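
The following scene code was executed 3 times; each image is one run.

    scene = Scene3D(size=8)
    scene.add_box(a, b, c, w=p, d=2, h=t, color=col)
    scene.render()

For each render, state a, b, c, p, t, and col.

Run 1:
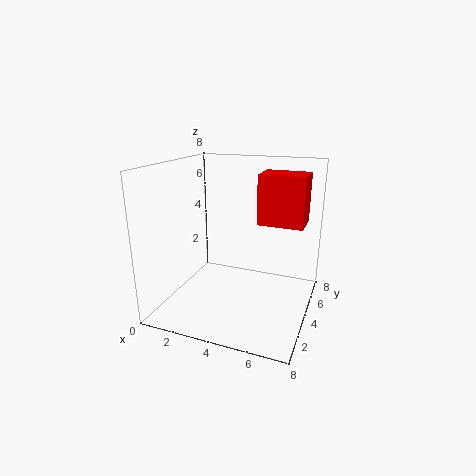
a = 4.5; b = 5.75; c = 4.25; p = 2.75; t = 3; col = 'red'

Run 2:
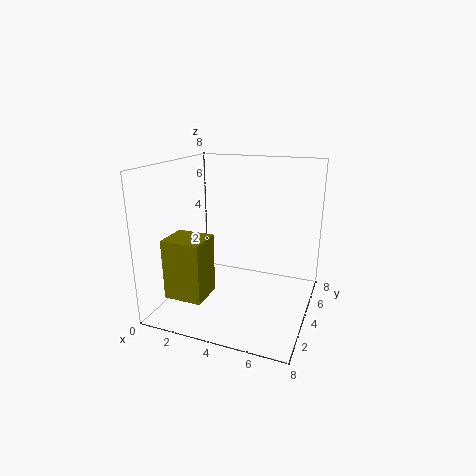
a = 0.25; b = 2; c = 0.5; p = 2.25; t = 3.5; col = 'olive'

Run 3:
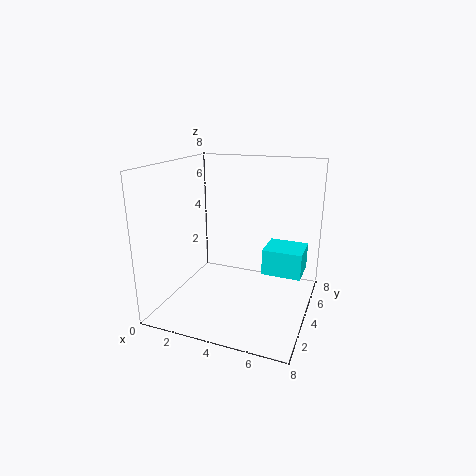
a = 5.25; b = 4.5; c = 1.75; p = 2.25; t = 1.5; col = 'cyan'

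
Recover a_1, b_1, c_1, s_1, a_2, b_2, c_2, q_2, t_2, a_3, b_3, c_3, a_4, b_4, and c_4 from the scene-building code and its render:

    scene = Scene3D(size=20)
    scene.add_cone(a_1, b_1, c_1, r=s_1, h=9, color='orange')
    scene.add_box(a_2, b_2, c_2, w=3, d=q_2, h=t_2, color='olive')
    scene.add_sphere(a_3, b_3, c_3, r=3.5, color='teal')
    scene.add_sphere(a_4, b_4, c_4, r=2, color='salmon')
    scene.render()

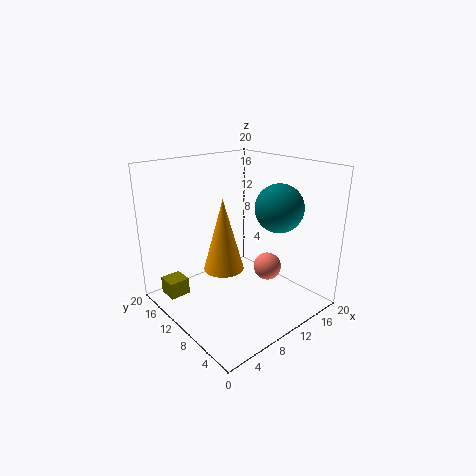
a_1 = 5.5, b_1 = 7.5, c_1 = 8, s_1 = 2.5, a_2 = 2, b_2 = 15.5, c_2 = 0.5, q_2 = 3, t_2 = 2.5, a_3 = 16, b_3 = 8, c_3 = 13.5, a_4 = 14, b_4 = 8, c_4 = 5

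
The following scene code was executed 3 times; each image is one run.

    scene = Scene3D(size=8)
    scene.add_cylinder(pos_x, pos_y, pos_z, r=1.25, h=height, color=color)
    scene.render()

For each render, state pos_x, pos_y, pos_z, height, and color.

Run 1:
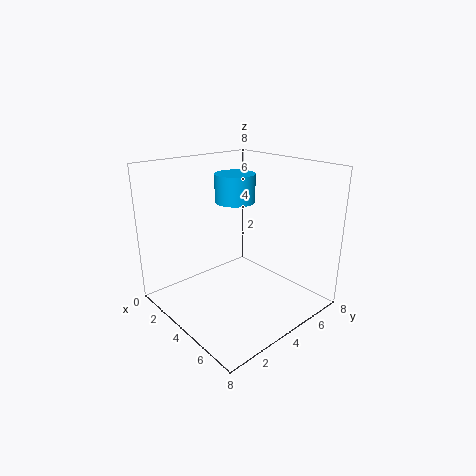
pos_x = 1.75, pos_y = 5.75, pos_z = 5.25, height = 1.75, color = 'deepskyblue'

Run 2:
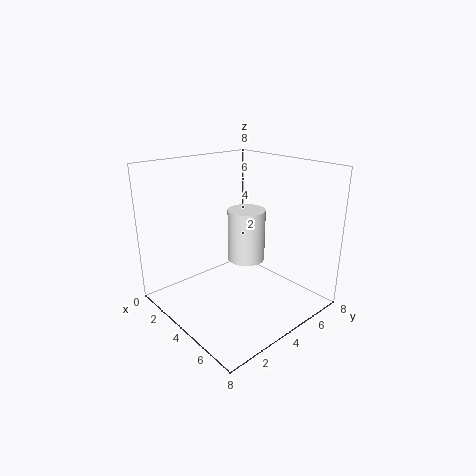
pos_x = 1.75, pos_y = 6.75, pos_z = 1, height = 3.5, color = 'white'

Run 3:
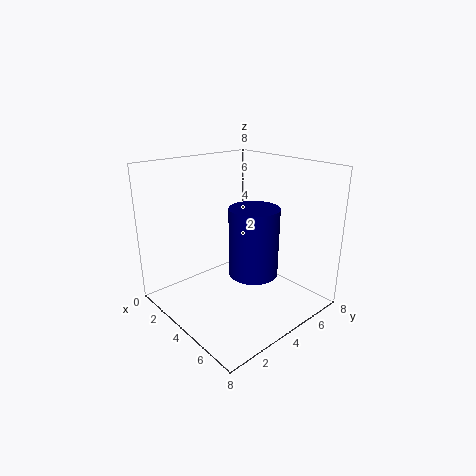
pos_x = 5.75, pos_y = 3.5, pos_z = 2.75, height = 3.5, color = 'navy'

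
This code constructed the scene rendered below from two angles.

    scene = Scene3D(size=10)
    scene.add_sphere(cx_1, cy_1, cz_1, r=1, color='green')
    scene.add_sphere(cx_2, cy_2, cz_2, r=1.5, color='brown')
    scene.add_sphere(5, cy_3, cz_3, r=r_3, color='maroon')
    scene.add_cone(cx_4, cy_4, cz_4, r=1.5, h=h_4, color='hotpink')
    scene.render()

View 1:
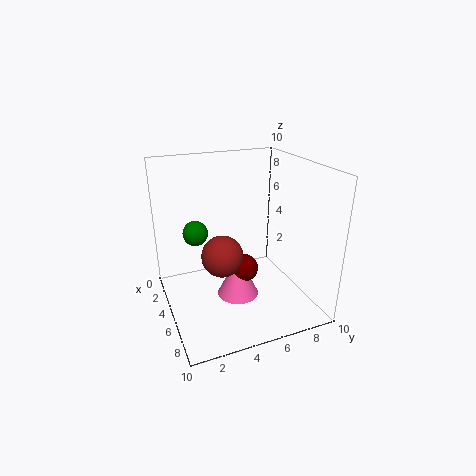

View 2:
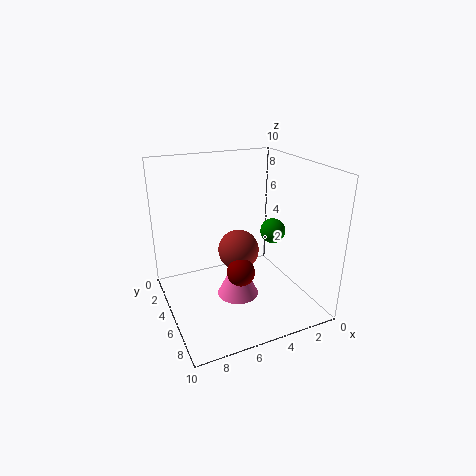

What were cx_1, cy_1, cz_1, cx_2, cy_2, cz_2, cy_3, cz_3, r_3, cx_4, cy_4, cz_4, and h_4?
cx_1 = 1, cy_1 = 3, cz_1 = 4, cx_2 = 4.5, cy_2 = 4, cz_2 = 3.5, cy_3 = 5.5, cz_3 = 2.5, r_3 = 1, cx_4 = 5, cy_4 = 5, cz_4 = 0.5, h_4 = 3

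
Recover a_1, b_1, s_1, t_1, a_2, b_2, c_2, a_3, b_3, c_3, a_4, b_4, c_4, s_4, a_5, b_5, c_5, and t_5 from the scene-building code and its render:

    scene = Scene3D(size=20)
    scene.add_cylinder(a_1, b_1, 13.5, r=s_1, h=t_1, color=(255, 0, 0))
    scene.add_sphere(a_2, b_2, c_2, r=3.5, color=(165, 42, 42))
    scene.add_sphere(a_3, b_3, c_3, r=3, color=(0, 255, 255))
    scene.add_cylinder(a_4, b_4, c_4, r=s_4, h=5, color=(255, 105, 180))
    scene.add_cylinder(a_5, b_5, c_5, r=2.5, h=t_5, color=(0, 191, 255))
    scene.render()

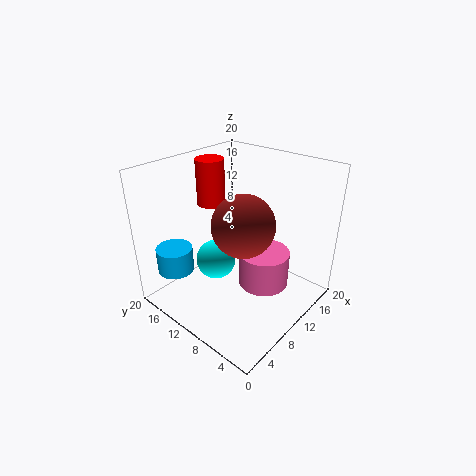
a_1 = 10.5, b_1 = 15.5, s_1 = 2, t_1 = 6.5, a_2 = 4.5, b_2 = 4.5, c_2 = 16, a_3 = 10, b_3 = 14.5, c_3 = 4.5, a_4 = 11.5, b_4 = 6.5, c_4 = 3.5, s_4 = 3.5, a_5 = 3.5, b_5 = 16, c_5 = 5.5, t_5 = 3.5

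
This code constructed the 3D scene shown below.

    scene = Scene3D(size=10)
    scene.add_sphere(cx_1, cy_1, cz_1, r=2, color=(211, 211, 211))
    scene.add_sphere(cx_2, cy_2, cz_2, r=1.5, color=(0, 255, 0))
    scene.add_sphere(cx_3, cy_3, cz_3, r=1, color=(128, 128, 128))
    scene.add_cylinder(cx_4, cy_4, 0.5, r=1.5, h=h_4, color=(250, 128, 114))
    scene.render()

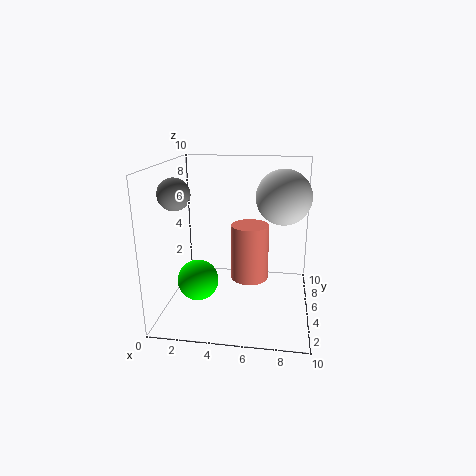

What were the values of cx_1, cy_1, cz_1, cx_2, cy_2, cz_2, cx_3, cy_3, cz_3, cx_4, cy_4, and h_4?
cx_1 = 8; cy_1 = 7; cz_1 = 7.5; cx_2 = 2; cy_2 = 5; cz_2 = 1.5; cx_3 = 1.5; cy_3 = 2.5; cz_3 = 8.5; cx_4 = 5.5; cy_4 = 8; h_4 = 4.5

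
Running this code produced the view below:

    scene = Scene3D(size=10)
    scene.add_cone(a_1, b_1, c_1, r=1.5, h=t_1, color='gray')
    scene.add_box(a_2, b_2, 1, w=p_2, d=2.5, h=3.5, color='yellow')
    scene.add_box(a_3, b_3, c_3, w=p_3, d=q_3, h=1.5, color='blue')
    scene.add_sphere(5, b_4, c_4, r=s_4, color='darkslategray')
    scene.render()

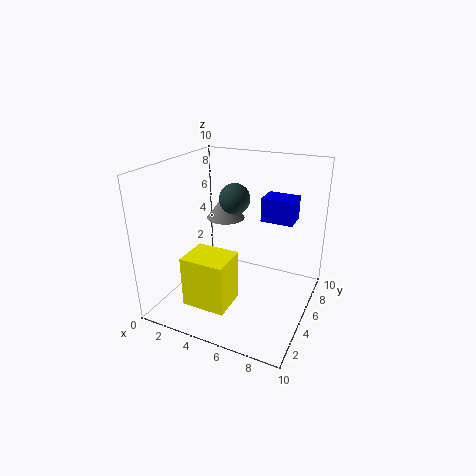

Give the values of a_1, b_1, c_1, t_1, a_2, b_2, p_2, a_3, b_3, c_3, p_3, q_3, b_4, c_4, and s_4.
a_1 = 2.5
b_1 = 8
c_1 = 5
t_1 = 2
a_2 = 2.5
b_2 = 1.5
p_2 = 3
a_3 = 7
b_3 = 4
c_3 = 7
p_3 = 2
q_3 = 1.5
b_4 = 4.5
c_4 = 8
s_4 = 1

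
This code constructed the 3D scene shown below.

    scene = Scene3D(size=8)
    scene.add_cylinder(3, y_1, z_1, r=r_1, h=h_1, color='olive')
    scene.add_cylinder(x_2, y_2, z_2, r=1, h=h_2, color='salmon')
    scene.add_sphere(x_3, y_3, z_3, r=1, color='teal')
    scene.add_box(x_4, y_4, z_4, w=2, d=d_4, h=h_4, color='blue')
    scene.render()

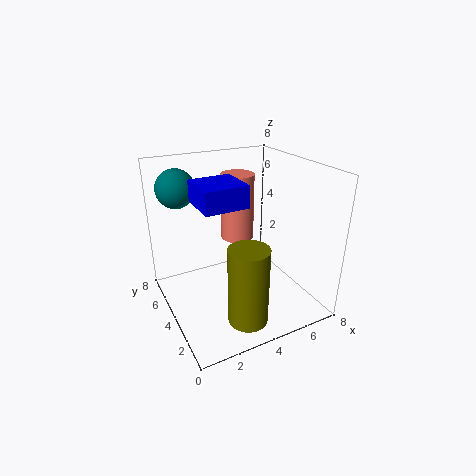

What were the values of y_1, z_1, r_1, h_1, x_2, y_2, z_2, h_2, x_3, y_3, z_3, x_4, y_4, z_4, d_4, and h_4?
y_1 = 1; z_1 = 1; r_1 = 1; h_1 = 4; x_2 = 5; y_2 = 6; z_2 = 3; h_2 = 4; x_3 = 1; y_3 = 5; z_3 = 7; x_4 = 1; y_4 = 1; z_4 = 7; d_4 = 2; h_4 = 1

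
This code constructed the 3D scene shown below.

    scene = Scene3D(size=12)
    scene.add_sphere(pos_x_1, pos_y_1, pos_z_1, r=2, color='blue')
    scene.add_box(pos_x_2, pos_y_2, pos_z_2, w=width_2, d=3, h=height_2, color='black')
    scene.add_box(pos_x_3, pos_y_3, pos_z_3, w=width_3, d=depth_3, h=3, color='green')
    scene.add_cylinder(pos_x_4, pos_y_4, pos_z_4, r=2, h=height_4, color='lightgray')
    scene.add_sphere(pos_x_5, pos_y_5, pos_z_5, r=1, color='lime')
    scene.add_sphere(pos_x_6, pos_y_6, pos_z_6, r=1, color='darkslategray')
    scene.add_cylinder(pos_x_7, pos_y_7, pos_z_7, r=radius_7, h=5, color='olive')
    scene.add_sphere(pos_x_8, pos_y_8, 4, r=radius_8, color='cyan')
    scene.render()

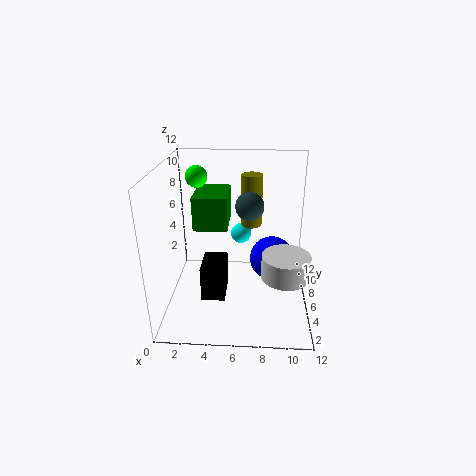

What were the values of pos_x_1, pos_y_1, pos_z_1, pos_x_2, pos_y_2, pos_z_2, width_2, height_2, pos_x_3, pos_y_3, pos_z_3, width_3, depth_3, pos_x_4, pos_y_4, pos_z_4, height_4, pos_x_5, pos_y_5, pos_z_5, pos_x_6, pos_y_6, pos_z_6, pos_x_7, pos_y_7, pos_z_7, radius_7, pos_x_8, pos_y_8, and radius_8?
pos_x_1 = 9; pos_y_1 = 8; pos_z_1 = 3; pos_x_2 = 3; pos_y_2 = 4; pos_z_2 = 1; width_2 = 2; height_2 = 3; pos_x_3 = 2; pos_y_3 = 7; pos_z_3 = 6; width_3 = 3; depth_3 = 4; pos_x_4 = 10; pos_y_4 = 5; pos_z_4 = 3; height_4 = 2; pos_x_5 = 2; pos_y_5 = 10; pos_z_5 = 10; pos_x_6 = 7; pos_y_6 = 3; pos_z_6 = 10; pos_x_7 = 7; pos_y_7 = 11; pos_z_7 = 5; radius_7 = 1; pos_x_8 = 6; pos_y_8 = 11; radius_8 = 1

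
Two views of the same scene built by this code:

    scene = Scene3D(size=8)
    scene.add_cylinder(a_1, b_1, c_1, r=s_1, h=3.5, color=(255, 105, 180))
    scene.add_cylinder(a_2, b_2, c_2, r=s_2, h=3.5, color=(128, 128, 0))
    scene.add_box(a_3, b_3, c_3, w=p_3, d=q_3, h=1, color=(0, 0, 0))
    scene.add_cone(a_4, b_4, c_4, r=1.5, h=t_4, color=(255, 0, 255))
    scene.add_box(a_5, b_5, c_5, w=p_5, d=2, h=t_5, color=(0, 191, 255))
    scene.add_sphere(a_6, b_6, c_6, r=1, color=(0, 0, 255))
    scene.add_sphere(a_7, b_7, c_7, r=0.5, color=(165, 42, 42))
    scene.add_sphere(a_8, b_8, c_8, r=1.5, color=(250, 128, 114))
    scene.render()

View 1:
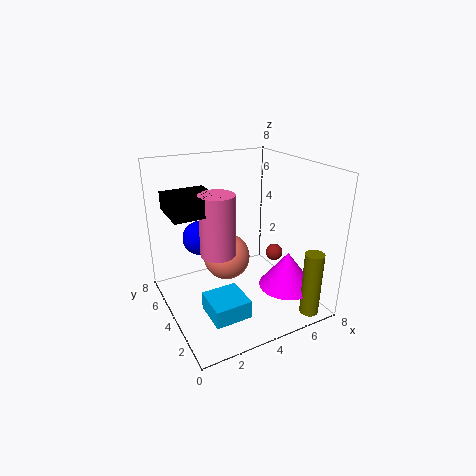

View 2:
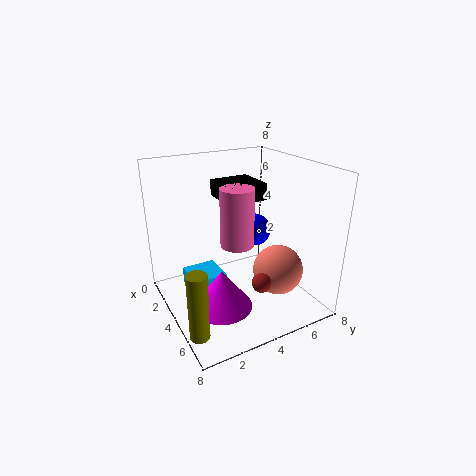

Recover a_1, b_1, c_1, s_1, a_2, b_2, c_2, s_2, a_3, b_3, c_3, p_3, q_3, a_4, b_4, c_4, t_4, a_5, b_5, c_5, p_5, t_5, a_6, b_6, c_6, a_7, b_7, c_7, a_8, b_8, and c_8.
a_1 = 3
b_1 = 4.5
c_1 = 3
s_1 = 1
a_2 = 6.5
b_2 = 0.5
c_2 = 0.5
s_2 = 0.5
a_3 = 0.5
b_3 = 4
c_3 = 5.5
p_3 = 2.5
q_3 = 2.5
a_4 = 6
b_4 = 2
c_4 = 1.5
t_4 = 2
a_5 = 1.5
b_5 = 1.5
c_5 = 0.5
p_5 = 2
t_5 = 1
a_6 = 2.5
b_6 = 6
c_6 = 3.5
a_7 = 6.5
b_7 = 4
c_7 = 2.5
a_8 = 4.5
b_8 = 6.5
c_8 = 1.5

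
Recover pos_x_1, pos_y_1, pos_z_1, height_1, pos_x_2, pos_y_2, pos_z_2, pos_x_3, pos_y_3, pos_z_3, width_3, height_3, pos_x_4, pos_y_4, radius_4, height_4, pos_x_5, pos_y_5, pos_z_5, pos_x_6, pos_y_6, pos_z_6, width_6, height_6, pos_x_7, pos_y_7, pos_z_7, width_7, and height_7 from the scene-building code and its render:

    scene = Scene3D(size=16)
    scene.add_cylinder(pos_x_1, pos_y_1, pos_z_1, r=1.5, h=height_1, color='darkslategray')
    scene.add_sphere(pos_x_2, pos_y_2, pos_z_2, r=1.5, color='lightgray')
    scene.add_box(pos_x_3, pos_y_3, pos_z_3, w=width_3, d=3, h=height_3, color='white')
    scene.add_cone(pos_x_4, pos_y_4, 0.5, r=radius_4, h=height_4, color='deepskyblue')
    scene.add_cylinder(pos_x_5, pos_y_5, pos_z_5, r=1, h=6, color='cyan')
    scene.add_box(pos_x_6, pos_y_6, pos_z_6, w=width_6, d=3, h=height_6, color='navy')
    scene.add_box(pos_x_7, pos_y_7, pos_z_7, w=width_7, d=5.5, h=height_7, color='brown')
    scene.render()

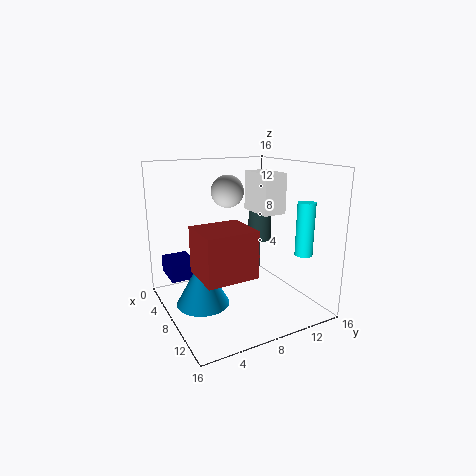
pos_x_1 = 3; pos_y_1 = 14; pos_z_1 = 5.5; height_1 = 6.5; pos_x_2 = 11.5; pos_y_2 = 5; pos_z_2 = 14; pos_x_3 = 1.5; pos_y_3 = 12.5; pos_z_3 = 9.5; width_3 = 5; height_3 = 5; pos_x_4 = 7; pos_y_4 = 4; radius_4 = 3; height_4 = 5.5; pos_x_5 = 11.5; pos_y_5 = 14.5; pos_z_5 = 6; pos_x_6 = 1.5; pos_y_6 = 1; pos_z_6 = 3; width_6 = 4; height_6 = 2; pos_x_7 = 7.5; pos_y_7 = 2.5; pos_z_7 = 5; width_7 = 5; height_7 = 5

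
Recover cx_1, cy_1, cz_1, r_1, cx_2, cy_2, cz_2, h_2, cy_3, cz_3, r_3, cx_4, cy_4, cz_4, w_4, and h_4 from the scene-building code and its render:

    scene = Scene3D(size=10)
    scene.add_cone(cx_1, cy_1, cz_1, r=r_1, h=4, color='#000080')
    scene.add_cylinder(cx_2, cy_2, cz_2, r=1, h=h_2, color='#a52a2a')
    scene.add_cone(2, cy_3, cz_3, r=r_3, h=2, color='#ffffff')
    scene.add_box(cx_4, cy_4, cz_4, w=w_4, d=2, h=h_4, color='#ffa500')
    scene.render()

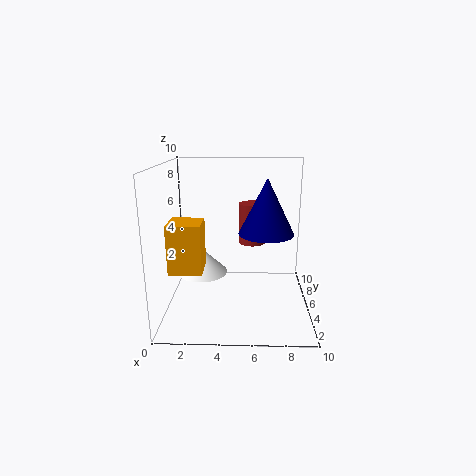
cx_1 = 7; cy_1 = 6; cz_1 = 5; r_1 = 2; cx_2 = 6; cy_2 = 7; cz_2 = 4; h_2 = 3; cy_3 = 8; cz_3 = 1; r_3 = 2; cx_4 = 1; cy_4 = 1; cz_4 = 4; w_4 = 2; h_4 = 3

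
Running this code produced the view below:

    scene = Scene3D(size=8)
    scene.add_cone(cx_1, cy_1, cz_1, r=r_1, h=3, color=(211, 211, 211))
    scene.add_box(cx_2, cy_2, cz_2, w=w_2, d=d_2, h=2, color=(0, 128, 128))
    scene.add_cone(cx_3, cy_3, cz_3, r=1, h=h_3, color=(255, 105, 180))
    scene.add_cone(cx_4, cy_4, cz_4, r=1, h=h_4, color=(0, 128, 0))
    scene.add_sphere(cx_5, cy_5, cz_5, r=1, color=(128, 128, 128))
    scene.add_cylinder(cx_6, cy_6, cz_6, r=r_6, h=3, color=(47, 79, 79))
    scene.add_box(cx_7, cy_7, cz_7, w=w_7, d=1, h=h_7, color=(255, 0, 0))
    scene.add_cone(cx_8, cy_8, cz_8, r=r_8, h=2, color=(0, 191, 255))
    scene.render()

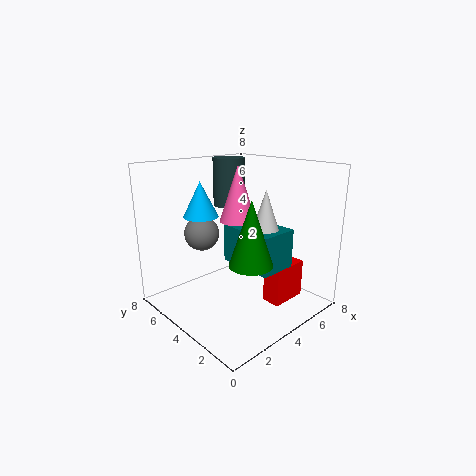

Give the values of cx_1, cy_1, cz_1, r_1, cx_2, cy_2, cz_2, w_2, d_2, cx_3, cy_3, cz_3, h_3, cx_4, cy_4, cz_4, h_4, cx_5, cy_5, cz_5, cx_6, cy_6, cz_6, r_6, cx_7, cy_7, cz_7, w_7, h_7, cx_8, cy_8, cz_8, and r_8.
cx_1 = 4, cy_1 = 2, cz_1 = 4, r_1 = 1, cx_2 = 3, cy_2 = 1, cz_2 = 3, w_2 = 2, d_2 = 3, cx_3 = 4, cy_3 = 4, cz_3 = 5, h_3 = 3, cx_4 = 2, cy_4 = 1, cz_4 = 4, h_4 = 3, cx_5 = 3, cy_5 = 6, cz_5 = 4, cx_6 = 6, cy_6 = 7, cz_6 = 5, r_6 = 1, cx_7 = 4, cy_7 = 1, cz_7 = 1, w_7 = 2, h_7 = 2, cx_8 = 3, cy_8 = 6, cz_8 = 5, r_8 = 1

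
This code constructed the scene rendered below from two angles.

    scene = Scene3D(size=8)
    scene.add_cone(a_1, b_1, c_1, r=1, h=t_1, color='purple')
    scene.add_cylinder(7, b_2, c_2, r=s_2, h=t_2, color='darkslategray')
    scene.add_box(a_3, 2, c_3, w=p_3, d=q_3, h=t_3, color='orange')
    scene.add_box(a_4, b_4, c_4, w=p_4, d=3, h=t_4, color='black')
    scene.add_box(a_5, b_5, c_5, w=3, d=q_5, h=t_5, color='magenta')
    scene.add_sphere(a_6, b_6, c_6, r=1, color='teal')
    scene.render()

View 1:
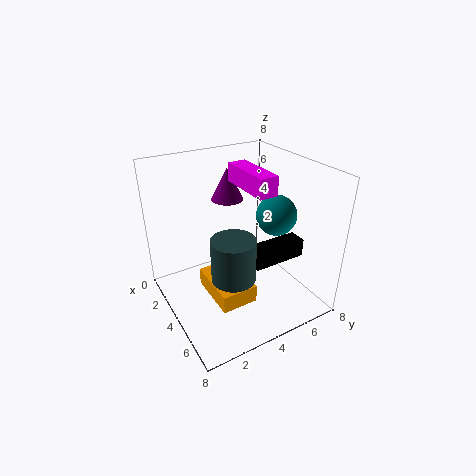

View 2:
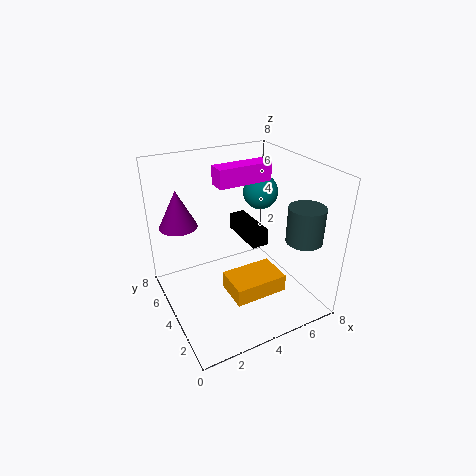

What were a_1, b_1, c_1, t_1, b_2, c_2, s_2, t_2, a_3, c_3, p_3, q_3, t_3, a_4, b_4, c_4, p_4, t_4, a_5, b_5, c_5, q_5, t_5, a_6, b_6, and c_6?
a_1 = 1
b_1 = 5
c_1 = 5
t_1 = 2
b_2 = 2
c_2 = 4
s_2 = 1
t_2 = 2
a_3 = 3
c_3 = 1
p_3 = 3
q_3 = 2
t_3 = 1
a_4 = 5
b_4 = 4
c_4 = 3
p_4 = 1
t_4 = 1
a_5 = 3
b_5 = 4
c_5 = 7
q_5 = 1
t_5 = 1
a_6 = 6
b_6 = 5
c_6 = 6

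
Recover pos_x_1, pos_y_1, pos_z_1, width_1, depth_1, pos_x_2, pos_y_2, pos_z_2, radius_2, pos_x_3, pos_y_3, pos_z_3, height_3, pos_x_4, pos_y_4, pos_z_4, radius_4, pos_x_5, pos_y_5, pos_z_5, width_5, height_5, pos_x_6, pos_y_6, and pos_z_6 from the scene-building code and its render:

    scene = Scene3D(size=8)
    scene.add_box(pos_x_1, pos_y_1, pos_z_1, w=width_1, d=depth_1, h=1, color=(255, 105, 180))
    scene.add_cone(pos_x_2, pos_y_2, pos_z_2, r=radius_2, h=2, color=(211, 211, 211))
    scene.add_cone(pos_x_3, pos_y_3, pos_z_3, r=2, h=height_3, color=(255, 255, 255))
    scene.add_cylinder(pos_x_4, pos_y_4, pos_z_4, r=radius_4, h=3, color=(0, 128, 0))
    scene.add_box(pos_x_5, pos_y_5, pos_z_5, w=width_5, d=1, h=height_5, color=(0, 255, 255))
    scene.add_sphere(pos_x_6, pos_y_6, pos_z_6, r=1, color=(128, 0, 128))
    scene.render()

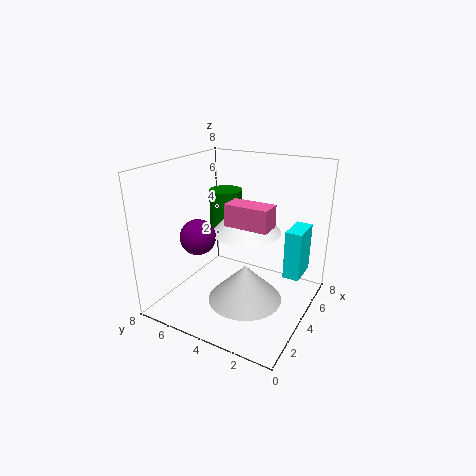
pos_x_1 = 1; pos_y_1 = 1; pos_z_1 = 6; width_1 = 1; depth_1 = 2; pos_x_2 = 3; pos_y_2 = 3; pos_z_2 = 1; radius_2 = 2; pos_x_3 = 5; pos_y_3 = 4; pos_z_3 = 4; height_3 = 2; pos_x_4 = 6; pos_y_4 = 6; pos_z_4 = 3; radius_4 = 1; pos_x_5 = 6; pos_y_5 = 1; pos_z_5 = 1; width_5 = 2; height_5 = 3; pos_x_6 = 3; pos_y_6 = 6; pos_z_6 = 4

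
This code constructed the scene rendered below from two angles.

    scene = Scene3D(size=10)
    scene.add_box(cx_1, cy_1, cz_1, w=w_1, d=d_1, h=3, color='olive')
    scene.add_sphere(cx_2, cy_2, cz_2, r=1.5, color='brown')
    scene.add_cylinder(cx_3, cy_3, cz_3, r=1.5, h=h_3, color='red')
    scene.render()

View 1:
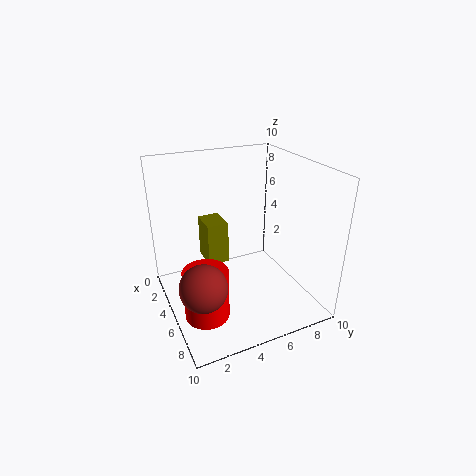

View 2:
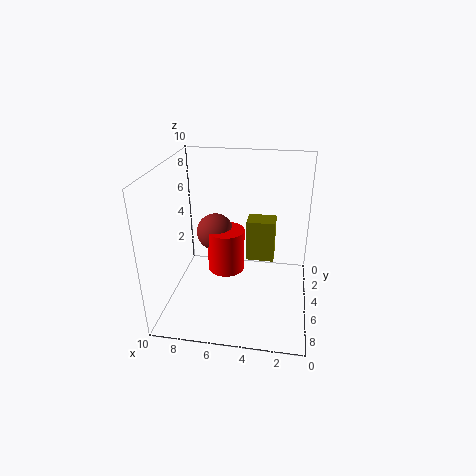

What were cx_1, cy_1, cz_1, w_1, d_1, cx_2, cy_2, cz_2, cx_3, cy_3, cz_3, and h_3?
cx_1 = 2.5; cy_1 = 3; cz_1 = 3; w_1 = 2; d_1 = 1.5; cx_2 = 7.5; cy_2 = 1.5; cz_2 = 3.5; cx_3 = 6.5; cy_3 = 2; cz_3 = 0.5; h_3 = 3.5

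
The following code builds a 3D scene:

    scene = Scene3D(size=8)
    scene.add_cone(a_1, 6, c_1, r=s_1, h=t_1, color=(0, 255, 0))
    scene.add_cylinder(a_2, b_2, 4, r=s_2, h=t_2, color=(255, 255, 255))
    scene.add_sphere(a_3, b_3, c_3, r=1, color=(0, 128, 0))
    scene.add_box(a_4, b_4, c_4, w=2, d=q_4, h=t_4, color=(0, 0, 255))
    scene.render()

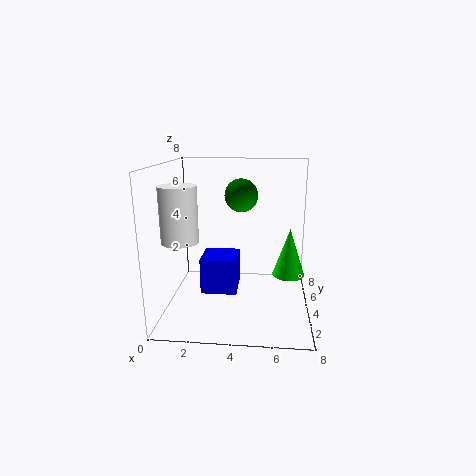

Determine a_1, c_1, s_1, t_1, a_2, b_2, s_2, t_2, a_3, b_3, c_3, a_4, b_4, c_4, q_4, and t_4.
a_1 = 7
c_1 = 1
s_1 = 1
t_1 = 3
a_2 = 1
b_2 = 3
s_2 = 1
t_2 = 3
a_3 = 4
b_3 = 6
c_3 = 6
a_4 = 2
b_4 = 3
c_4 = 1
q_4 = 2
t_4 = 2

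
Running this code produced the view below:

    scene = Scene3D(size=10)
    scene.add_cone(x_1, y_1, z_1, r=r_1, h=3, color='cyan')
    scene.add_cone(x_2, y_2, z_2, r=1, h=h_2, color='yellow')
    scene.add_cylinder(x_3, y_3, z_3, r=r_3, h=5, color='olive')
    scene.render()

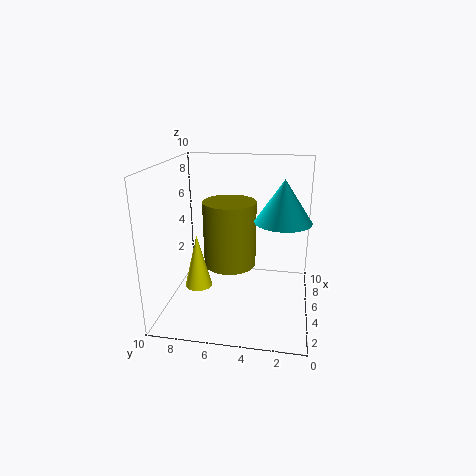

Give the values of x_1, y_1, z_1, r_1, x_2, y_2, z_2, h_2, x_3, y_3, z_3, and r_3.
x_1 = 6, y_1 = 2, z_1 = 6, r_1 = 2, x_2 = 5, y_2 = 8, z_2 = 1, h_2 = 4, x_3 = 7, y_3 = 6, z_3 = 2, r_3 = 2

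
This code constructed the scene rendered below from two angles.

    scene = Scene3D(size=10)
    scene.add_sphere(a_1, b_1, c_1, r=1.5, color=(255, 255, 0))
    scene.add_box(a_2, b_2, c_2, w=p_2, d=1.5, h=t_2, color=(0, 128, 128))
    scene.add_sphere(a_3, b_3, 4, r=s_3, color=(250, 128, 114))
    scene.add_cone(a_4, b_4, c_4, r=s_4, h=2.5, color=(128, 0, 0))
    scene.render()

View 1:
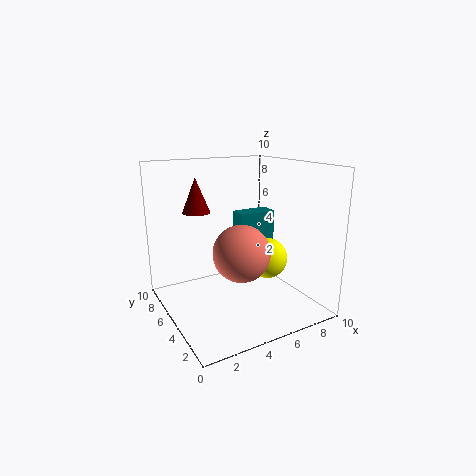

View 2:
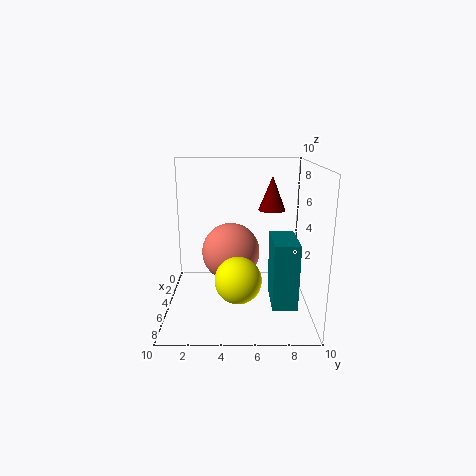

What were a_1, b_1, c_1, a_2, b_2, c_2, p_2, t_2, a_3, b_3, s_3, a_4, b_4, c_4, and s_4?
a_1 = 7.5
b_1 = 5
c_1 = 3
a_2 = 6.5
b_2 = 7
c_2 = 2
p_2 = 3
t_2 = 4
a_3 = 5
b_3 = 4.5
s_3 = 2
a_4 = 3
b_4 = 7.5
c_4 = 6.5
s_4 = 1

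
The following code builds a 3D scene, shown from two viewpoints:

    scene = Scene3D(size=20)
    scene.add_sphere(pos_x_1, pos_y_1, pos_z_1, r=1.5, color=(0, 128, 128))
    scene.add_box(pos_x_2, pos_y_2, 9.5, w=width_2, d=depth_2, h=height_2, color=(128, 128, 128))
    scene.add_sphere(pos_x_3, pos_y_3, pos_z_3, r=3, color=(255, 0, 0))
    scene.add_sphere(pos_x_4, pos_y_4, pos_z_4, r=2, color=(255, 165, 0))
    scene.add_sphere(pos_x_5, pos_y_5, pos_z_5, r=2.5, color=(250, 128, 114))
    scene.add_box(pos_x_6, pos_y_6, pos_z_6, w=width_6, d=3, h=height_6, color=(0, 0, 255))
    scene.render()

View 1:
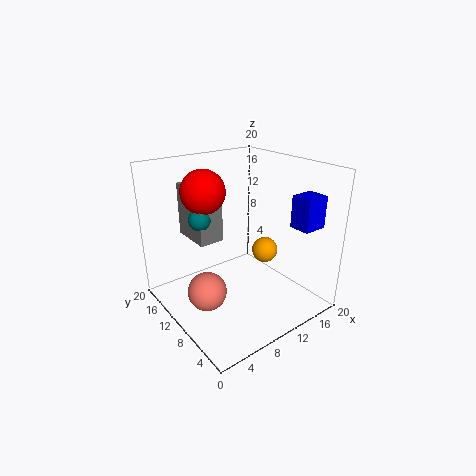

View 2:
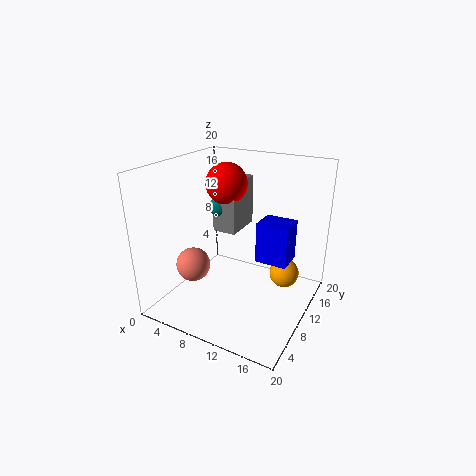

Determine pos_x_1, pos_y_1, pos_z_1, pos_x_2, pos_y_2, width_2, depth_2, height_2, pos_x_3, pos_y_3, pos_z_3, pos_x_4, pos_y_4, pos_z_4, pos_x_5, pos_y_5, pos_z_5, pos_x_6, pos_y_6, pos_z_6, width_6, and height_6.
pos_x_1 = 5.5; pos_y_1 = 12.5; pos_z_1 = 13; pos_x_2 = 5; pos_y_2 = 11.5; width_2 = 3.5; depth_2 = 6; height_2 = 7.5; pos_x_3 = 6.5; pos_y_3 = 13; pos_z_3 = 16.5; pos_x_4 = 16.5; pos_y_4 = 11.5; pos_z_4 = 5.5; pos_x_5 = 3.5; pos_y_5 = 8; pos_z_5 = 5; pos_x_6 = 16; pos_y_6 = 3; pos_z_6 = 11.5; width_6 = 3.5; height_6 = 4.5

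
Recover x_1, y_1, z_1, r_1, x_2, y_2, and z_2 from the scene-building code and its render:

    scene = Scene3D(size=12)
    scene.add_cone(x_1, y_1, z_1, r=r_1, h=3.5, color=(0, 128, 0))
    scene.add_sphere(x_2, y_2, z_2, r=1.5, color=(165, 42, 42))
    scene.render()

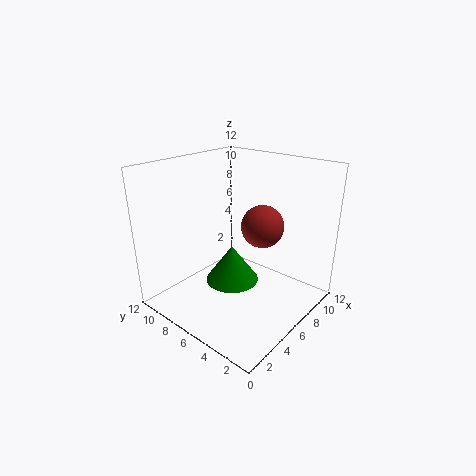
x_1 = 7.5; y_1 = 8; z_1 = 0.5; r_1 = 2.5; x_2 = 4.5; y_2 = 2.5; z_2 = 8.5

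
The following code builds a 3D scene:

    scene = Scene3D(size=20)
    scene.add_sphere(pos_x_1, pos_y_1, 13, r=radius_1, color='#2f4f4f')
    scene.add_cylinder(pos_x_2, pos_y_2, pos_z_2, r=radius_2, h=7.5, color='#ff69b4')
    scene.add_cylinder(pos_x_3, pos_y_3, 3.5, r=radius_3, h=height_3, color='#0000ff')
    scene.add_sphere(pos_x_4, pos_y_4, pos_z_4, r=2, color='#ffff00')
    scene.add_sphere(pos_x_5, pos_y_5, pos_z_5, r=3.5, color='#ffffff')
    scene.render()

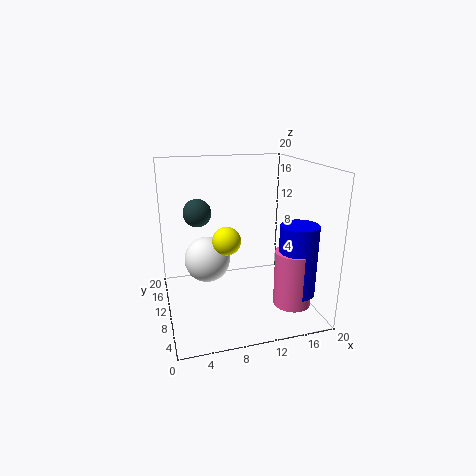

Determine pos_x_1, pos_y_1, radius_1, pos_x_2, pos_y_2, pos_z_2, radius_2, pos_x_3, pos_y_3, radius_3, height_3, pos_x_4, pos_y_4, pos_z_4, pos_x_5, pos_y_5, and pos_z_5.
pos_x_1 = 5
pos_y_1 = 13.5
radius_1 = 2
pos_x_2 = 16
pos_y_2 = 4.5
pos_z_2 = 2
radius_2 = 2.5
pos_x_3 = 16.5
pos_y_3 = 4.5
radius_3 = 2.5
height_3 = 9.5
pos_x_4 = 8.5
pos_y_4 = 10.5
pos_z_4 = 9.5
pos_x_5 = 6.5
pos_y_5 = 15
pos_z_5 = 5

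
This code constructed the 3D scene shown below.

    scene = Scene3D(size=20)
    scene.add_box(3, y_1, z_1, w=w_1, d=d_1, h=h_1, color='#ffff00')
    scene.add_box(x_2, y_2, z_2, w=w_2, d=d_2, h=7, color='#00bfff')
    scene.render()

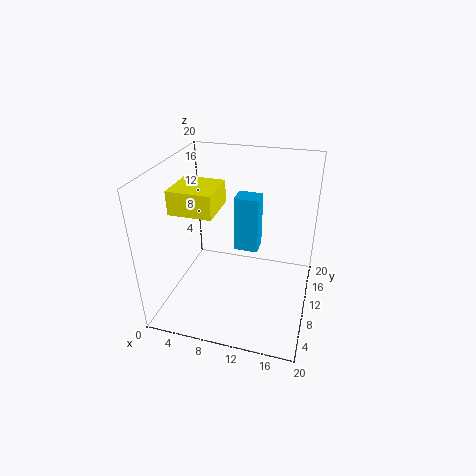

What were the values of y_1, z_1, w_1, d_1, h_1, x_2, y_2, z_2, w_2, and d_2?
y_1 = 4
z_1 = 15.5
w_1 = 5.5
d_1 = 5.5
h_1 = 3
x_2 = 10.5
y_2 = 6.5
z_2 = 10.5
w_2 = 3
d_2 = 2.5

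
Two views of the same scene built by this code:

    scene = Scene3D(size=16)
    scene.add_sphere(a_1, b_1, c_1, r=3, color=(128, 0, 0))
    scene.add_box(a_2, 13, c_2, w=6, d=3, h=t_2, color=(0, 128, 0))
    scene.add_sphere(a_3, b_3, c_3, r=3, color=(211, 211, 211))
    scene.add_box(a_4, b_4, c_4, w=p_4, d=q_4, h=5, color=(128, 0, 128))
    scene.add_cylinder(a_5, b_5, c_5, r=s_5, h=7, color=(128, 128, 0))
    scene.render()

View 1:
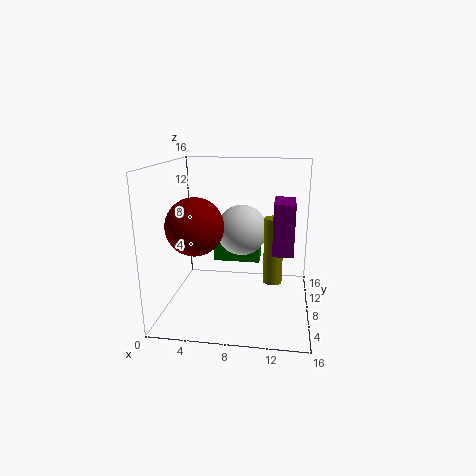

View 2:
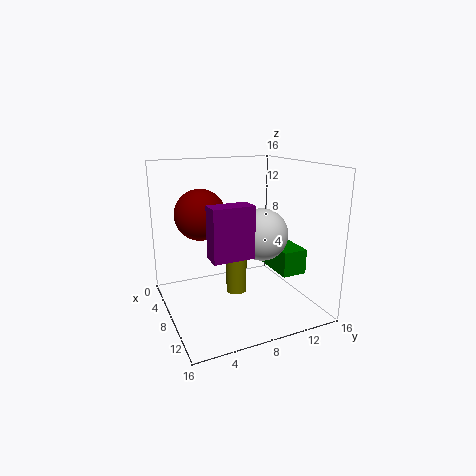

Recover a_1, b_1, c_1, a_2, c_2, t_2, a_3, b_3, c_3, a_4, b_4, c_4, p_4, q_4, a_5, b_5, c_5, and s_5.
a_1 = 4; b_1 = 5; c_1 = 10; a_2 = 4; c_2 = 3; t_2 = 3; a_3 = 8; b_3 = 11; c_3 = 8; a_4 = 12; b_4 = 3; c_4 = 8; p_4 = 2; q_4 = 4; a_5 = 12; b_5 = 6; c_5 = 4; s_5 = 1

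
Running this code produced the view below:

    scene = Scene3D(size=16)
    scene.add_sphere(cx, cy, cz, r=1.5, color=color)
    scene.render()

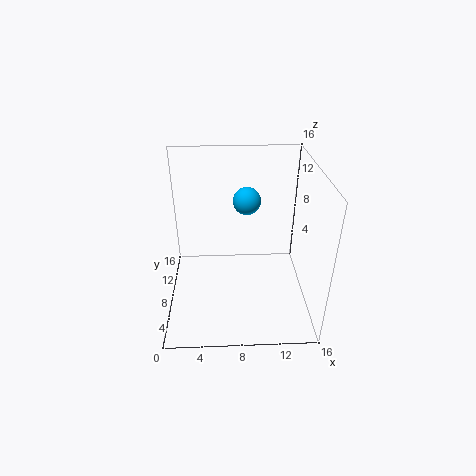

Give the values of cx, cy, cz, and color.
cx = 9, cy = 9, cz = 12, color = 'deepskyblue'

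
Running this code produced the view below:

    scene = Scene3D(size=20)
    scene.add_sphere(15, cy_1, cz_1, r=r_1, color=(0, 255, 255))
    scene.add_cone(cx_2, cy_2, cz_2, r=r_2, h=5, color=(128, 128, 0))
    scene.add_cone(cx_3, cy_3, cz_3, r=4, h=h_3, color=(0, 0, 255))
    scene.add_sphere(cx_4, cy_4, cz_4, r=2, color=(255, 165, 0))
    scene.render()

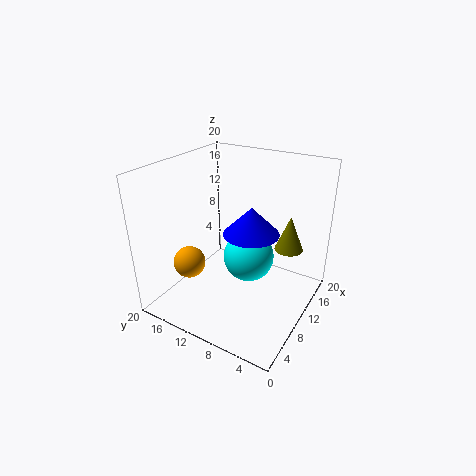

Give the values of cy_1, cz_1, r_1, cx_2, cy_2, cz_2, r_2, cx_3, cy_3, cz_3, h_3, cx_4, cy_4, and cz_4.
cy_1 = 11
cz_1 = 4
r_1 = 4
cx_2 = 14
cy_2 = 4
cz_2 = 8
r_2 = 2
cx_3 = 12
cy_3 = 9
cz_3 = 10
h_3 = 4
cx_4 = 3
cy_4 = 13
cz_4 = 9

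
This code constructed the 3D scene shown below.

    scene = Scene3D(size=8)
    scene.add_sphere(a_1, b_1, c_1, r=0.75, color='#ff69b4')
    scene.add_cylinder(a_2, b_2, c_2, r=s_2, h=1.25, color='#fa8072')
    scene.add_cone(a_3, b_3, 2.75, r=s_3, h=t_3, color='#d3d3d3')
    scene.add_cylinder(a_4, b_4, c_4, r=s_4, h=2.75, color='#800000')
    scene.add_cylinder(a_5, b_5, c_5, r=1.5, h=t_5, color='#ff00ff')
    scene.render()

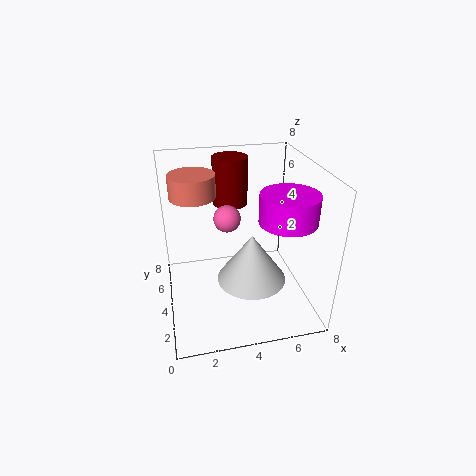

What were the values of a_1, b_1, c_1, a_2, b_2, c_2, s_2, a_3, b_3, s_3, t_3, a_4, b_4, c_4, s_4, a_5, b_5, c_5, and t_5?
a_1 = 3.5; b_1 = 4.5; c_1 = 5; a_2 = 1.75; b_2 = 5; c_2 = 6.25; s_2 = 1.25; a_3 = 4.25; b_3 = 2; s_3 = 1.75; t_3 = 2.5; a_4 = 4; b_4 = 6; c_4 = 5.25; s_4 = 1; a_5 = 6.25; b_5 = 2.5; c_5 = 5.5; t_5 = 1.5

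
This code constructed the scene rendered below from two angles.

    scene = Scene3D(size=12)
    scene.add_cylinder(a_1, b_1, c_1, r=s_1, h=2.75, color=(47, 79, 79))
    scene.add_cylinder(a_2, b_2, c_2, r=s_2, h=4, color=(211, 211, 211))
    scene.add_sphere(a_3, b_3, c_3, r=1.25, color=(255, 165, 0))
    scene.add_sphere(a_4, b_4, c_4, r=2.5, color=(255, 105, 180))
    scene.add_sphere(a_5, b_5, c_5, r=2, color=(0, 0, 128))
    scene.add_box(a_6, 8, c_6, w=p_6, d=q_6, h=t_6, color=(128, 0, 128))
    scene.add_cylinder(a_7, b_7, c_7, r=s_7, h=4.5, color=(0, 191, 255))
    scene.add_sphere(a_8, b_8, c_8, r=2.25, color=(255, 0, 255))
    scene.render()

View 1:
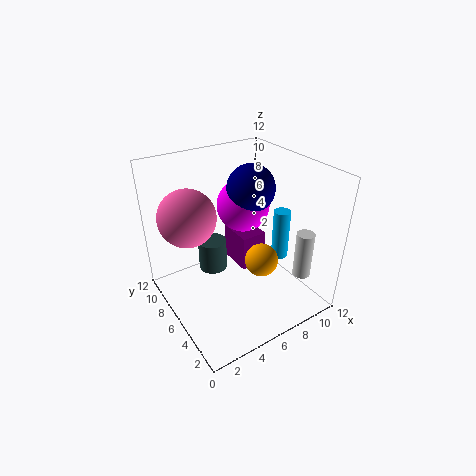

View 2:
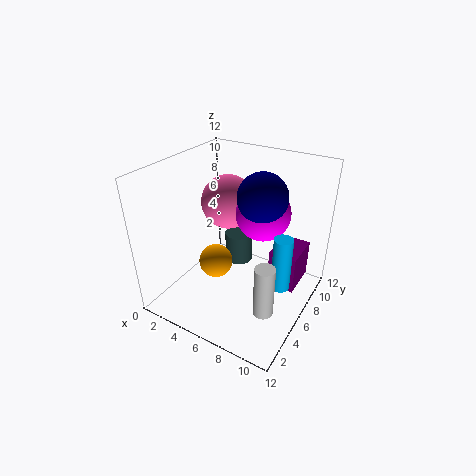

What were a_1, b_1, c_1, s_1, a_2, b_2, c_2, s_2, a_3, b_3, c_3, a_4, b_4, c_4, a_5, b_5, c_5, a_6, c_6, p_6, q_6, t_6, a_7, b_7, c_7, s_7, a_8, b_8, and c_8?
a_1 = 4.75; b_1 = 8.25; c_1 = 2.25; s_1 = 1.25; a_2 = 10.25; b_2 = 2.5; c_2 = 2.75; s_2 = 0.75; a_3 = 6; b_3 = 2.75; c_3 = 5.75; a_4 = 3; b_4 = 9.25; c_4 = 7.25; a_5 = 7.75; b_5 = 6.75; c_5 = 9.75; a_6 = 8; c_6 = 0.5; p_6 = 2.5; q_6 = 3.5; t_6 = 3.5; a_7 = 10.25; b_7 = 5.5; c_7 = 3; s_7 = 0.75; a_8 = 7.5; b_8 = 7.5; c_8 = 8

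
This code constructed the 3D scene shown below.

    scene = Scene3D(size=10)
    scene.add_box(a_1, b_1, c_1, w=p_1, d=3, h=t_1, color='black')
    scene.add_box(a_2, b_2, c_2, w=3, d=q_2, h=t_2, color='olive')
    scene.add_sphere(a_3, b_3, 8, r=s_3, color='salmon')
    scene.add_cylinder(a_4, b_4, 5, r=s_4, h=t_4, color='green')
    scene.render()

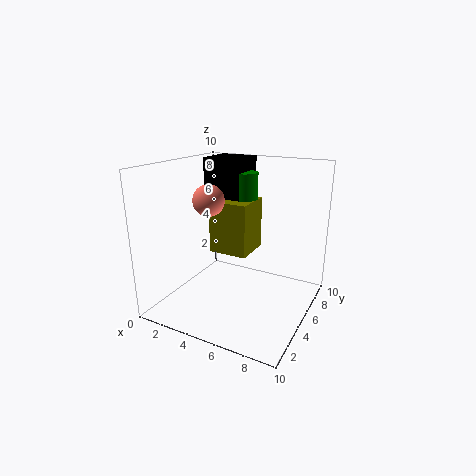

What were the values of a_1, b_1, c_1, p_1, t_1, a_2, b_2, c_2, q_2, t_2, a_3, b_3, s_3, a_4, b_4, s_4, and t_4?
a_1 = 1
b_1 = 7
c_1 = 6
p_1 = 3
t_1 = 4
a_2 = 2
b_2 = 6
c_2 = 3
q_2 = 3
t_2 = 4
a_3 = 4
b_3 = 3
s_3 = 1
a_4 = 4
b_4 = 8
s_4 = 1
t_4 = 4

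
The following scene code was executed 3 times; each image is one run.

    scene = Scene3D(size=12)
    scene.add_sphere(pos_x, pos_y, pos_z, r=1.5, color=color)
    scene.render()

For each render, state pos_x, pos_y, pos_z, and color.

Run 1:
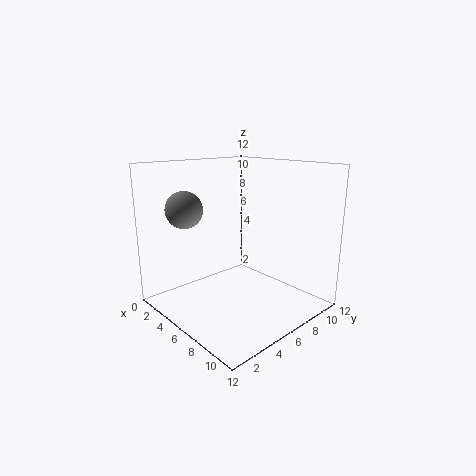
pos_x = 3.5; pos_y = 2.5; pos_z = 8.5; color = 'gray'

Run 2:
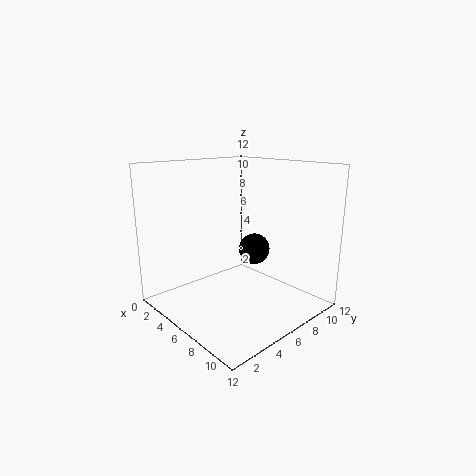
pos_x = 4; pos_y = 10; pos_z = 3.5; color = 'black'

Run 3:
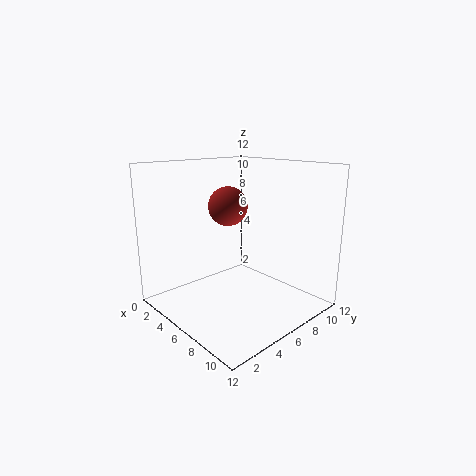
pos_x = 6.5; pos_y = 4.5; pos_z = 9; color = 'brown'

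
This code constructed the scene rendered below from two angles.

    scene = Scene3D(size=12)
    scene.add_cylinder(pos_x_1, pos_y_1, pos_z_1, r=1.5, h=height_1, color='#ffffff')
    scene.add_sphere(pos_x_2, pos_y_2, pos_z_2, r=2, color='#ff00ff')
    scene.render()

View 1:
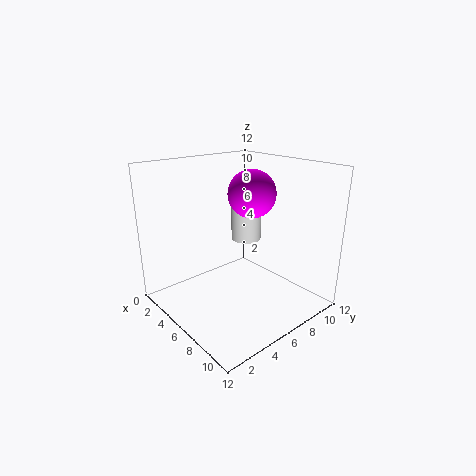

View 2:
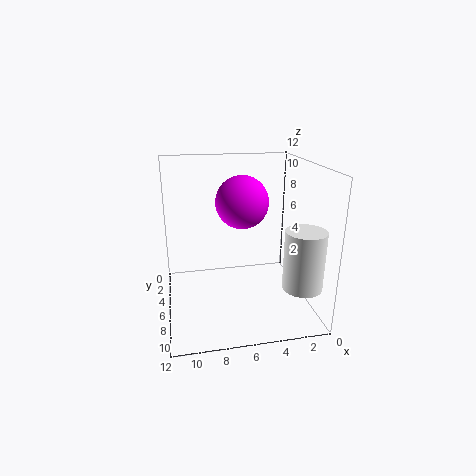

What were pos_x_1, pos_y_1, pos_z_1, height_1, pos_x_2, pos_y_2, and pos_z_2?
pos_x_1 = 2; pos_y_1 = 10.5; pos_z_1 = 3.5; height_1 = 4.5; pos_x_2 = 6; pos_y_2 = 7.5; pos_z_2 = 9.5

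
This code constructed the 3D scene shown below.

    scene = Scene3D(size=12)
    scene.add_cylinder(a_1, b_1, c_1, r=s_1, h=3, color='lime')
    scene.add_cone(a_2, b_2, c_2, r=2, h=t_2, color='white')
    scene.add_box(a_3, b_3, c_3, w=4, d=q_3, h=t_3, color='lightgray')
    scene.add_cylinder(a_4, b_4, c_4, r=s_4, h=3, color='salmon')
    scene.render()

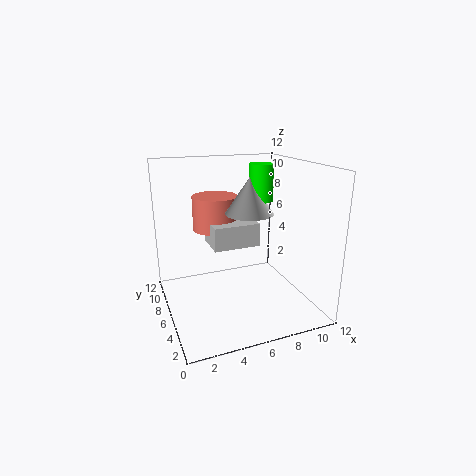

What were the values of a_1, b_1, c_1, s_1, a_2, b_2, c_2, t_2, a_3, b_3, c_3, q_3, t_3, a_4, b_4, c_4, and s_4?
a_1 = 8, b_1 = 6, c_1 = 9, s_1 = 1, a_2 = 7, b_2 = 6, c_2 = 8, t_2 = 3, a_3 = 4, b_3 = 6, c_3 = 5, q_3 = 3, t_3 = 2, a_4 = 5, b_4 = 9, c_4 = 6, s_4 = 2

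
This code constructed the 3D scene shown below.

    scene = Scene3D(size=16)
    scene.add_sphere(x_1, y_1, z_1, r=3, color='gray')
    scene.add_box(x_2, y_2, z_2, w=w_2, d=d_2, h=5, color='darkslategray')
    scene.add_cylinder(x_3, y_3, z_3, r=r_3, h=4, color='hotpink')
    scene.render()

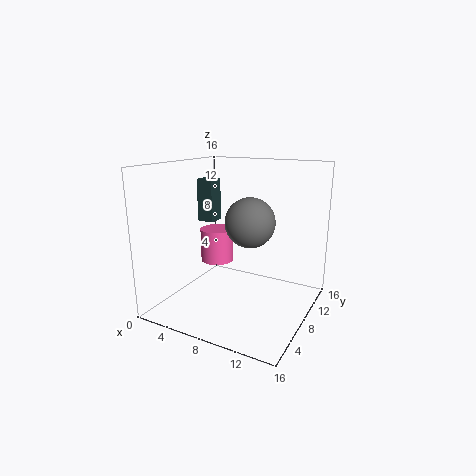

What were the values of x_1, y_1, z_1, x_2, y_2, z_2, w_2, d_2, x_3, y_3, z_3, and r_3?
x_1 = 8; y_1 = 11; z_1 = 9; x_2 = 2; y_2 = 9; z_2 = 9; w_2 = 2; d_2 = 2; x_3 = 4; y_3 = 10; z_3 = 4; r_3 = 2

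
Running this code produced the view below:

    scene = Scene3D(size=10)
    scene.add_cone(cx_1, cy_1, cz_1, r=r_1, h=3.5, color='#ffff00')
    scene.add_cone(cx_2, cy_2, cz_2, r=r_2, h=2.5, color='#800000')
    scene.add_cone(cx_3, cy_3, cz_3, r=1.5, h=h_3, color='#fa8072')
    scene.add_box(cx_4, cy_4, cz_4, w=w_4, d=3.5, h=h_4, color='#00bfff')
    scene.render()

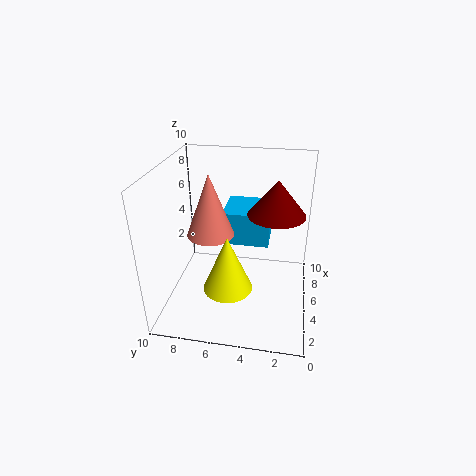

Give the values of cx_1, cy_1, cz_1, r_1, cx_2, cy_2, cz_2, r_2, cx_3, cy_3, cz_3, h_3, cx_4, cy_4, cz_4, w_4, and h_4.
cx_1 = 1.5, cy_1 = 5, cz_1 = 3.5, r_1 = 1.5, cx_2 = 6, cy_2 = 2.5, cz_2 = 6.5, r_2 = 2, cx_3 = 3.5, cy_3 = 6.5, cz_3 = 6, h_3 = 4, cx_4 = 6.5, cy_4 = 3, cz_4 = 3.5, w_4 = 3.5, h_4 = 2.5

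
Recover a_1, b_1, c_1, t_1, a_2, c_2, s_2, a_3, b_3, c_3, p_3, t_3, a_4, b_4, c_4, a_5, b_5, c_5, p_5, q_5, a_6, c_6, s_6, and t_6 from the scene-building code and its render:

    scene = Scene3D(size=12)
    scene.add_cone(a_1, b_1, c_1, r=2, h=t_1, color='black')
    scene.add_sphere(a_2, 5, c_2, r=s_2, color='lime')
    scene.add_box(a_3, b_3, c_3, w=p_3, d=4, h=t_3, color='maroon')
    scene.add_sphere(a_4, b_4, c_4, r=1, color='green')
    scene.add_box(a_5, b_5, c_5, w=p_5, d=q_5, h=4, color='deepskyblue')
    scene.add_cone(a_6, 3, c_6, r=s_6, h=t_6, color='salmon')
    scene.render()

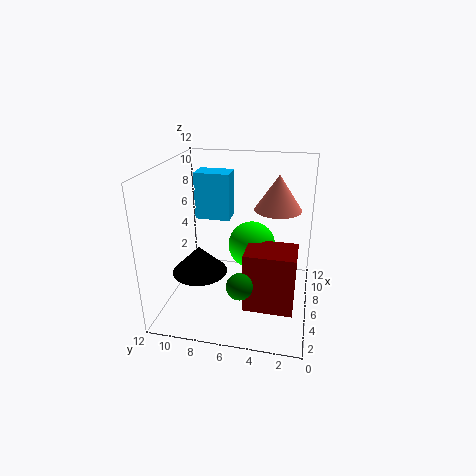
a_1 = 2; b_1 = 8; c_1 = 5; t_1 = 2; a_2 = 7; c_2 = 5; s_2 = 2; a_3 = 3; b_3 = 1; c_3 = 1; p_3 = 3; t_3 = 5; a_4 = 2; b_4 = 5; c_4 = 4; a_5 = 7; b_5 = 7; c_5 = 7; p_5 = 2; q_5 = 3; a_6 = 8; c_6 = 8; s_6 = 2; t_6 = 3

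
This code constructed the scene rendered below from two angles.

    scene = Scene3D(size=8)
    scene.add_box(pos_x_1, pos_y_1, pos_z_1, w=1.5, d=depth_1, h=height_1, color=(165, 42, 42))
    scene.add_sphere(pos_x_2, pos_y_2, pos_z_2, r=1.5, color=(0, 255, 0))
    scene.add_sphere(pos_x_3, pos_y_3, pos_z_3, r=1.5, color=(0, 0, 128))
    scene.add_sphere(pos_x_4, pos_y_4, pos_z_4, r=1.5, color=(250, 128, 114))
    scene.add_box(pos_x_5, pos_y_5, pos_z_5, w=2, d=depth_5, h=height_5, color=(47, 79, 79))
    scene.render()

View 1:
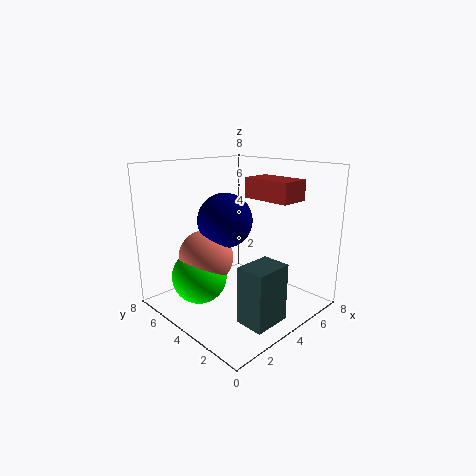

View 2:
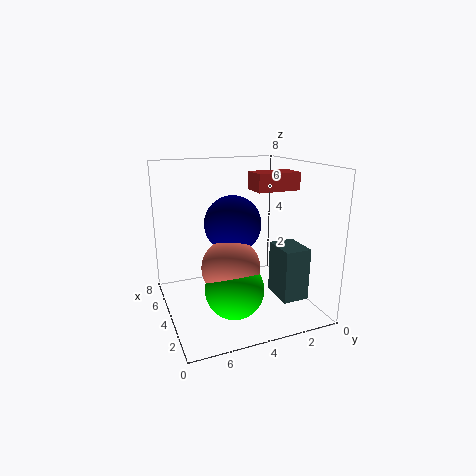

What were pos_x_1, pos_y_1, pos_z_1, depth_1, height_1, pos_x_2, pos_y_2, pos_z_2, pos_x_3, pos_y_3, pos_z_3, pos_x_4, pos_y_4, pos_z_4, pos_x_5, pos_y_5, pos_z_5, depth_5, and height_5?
pos_x_1 = 3.5; pos_y_1 = 0.5; pos_z_1 = 6.5; depth_1 = 2.5; height_1 = 1; pos_x_2 = 2; pos_y_2 = 5; pos_z_2 = 2; pos_x_3 = 3.5; pos_y_3 = 4.5; pos_z_3 = 5; pos_x_4 = 2.5; pos_y_4 = 5; pos_z_4 = 3; pos_x_5 = 2; pos_y_5 = 0.5; pos_z_5 = 0.5; depth_5 = 1.5; height_5 = 3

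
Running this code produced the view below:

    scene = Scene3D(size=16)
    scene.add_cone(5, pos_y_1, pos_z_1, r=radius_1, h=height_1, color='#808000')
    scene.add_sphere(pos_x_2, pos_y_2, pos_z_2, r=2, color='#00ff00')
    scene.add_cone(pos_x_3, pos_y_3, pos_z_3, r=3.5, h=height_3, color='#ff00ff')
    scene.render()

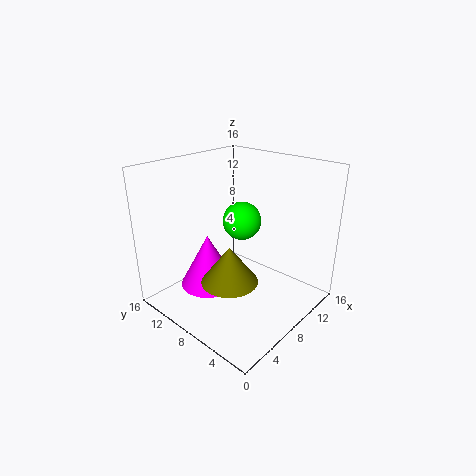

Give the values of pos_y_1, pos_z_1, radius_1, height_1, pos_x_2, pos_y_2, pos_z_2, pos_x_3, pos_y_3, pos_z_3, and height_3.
pos_y_1 = 6.5, pos_z_1 = 4.5, radius_1 = 3, height_1 = 4, pos_x_2 = 7.5, pos_y_2 = 7, pos_z_2 = 10.5, pos_x_3 = 7.5, pos_y_3 = 12.5, pos_z_3 = 0.5, height_3 = 6.5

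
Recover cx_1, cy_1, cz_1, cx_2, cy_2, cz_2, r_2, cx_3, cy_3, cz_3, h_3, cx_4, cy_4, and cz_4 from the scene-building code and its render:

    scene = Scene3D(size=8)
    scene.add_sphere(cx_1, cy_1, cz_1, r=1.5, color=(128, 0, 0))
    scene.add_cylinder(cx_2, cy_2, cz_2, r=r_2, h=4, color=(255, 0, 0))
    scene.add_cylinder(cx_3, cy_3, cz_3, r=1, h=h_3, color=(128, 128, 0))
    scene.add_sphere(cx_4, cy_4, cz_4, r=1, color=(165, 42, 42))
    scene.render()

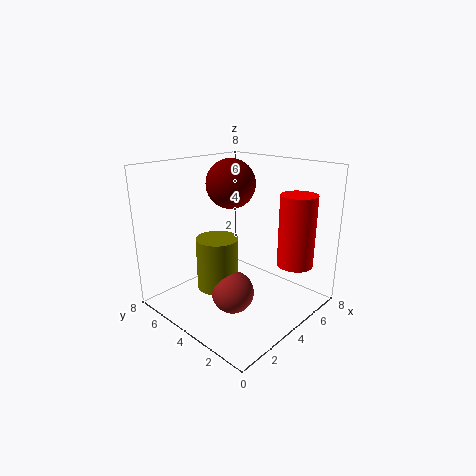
cx_1 = 5.5
cy_1 = 6
cz_1 = 6.5
cx_2 = 6
cy_2 = 1.5
cz_2 = 2.5
r_2 = 1
cx_3 = 1.5
cy_3 = 3
cz_3 = 2.5
h_3 = 2.5
cx_4 = 1.5
cy_4 = 2
cz_4 = 2.5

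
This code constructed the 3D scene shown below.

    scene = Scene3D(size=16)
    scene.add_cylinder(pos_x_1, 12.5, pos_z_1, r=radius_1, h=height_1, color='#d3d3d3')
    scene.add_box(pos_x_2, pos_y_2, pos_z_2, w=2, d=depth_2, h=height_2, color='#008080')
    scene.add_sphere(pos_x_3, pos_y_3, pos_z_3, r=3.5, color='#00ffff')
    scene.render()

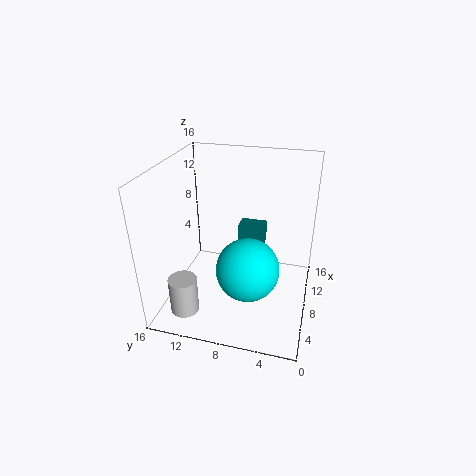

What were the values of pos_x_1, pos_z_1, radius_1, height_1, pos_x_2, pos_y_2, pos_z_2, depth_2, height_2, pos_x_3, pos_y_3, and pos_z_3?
pos_x_1 = 2.5
pos_z_1 = 1.5
radius_1 = 1.5
height_1 = 4
pos_x_2 = 10
pos_y_2 = 5.5
pos_z_2 = 6
depth_2 = 3
height_2 = 2.5
pos_x_3 = 6.5
pos_y_3 = 6.5
pos_z_3 = 5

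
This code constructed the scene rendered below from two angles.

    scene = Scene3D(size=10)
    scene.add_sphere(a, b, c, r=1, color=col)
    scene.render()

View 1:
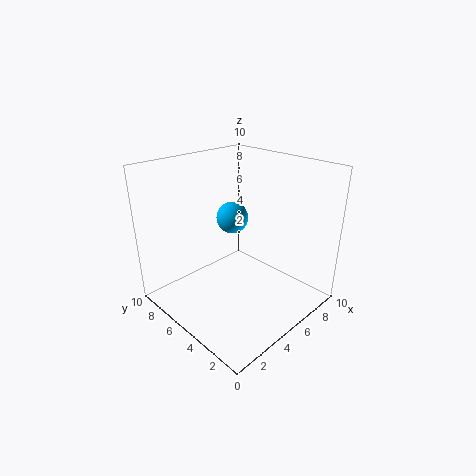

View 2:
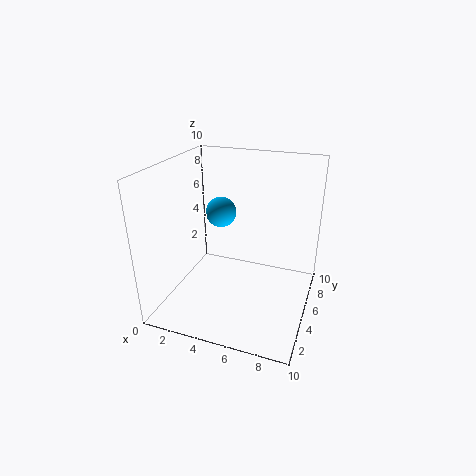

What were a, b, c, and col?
a = 4; b = 4.5; c = 7; col = 'deepskyblue'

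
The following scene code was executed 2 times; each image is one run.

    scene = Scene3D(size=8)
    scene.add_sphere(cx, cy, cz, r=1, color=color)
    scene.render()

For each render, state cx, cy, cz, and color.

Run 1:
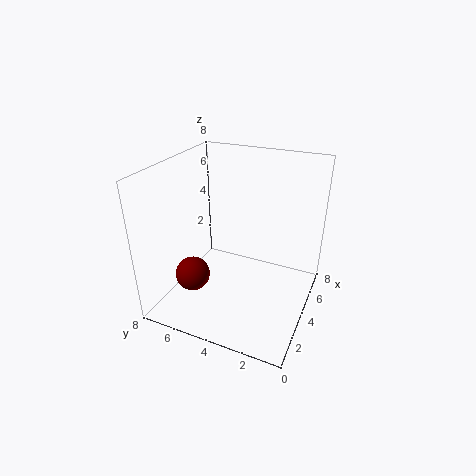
cx = 3, cy = 6.5, cz = 1.5, color = 'maroon'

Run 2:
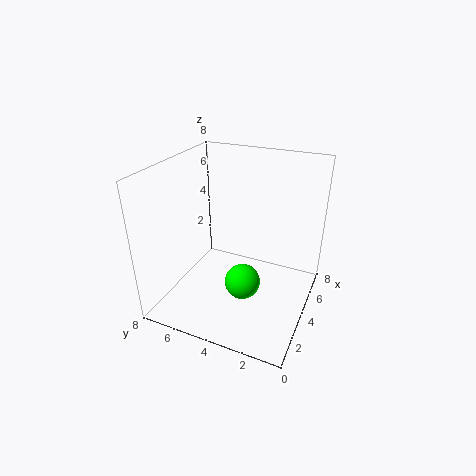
cx = 3.5, cy = 3.5, cz = 1.5, color = 'lime'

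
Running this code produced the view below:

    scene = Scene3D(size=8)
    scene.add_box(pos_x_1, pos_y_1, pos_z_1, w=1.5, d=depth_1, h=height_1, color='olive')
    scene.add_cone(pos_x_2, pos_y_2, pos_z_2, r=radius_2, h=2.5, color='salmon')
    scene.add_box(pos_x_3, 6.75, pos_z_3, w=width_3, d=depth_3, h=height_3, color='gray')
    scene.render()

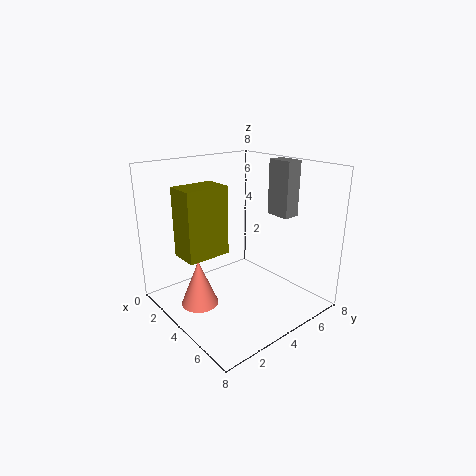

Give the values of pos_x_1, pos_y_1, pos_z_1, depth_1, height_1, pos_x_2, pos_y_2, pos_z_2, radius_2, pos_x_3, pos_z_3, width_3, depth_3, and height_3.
pos_x_1 = 3.25
pos_y_1 = 0.5
pos_z_1 = 3.75
depth_1 = 2.25
height_1 = 3.5
pos_x_2 = 3.75
pos_y_2 = 1.5
pos_z_2 = 0.75
radius_2 = 1
pos_x_3 = 3.5
pos_z_3 = 4.75
width_3 = 1.5
depth_3 = 1
height_3 = 3.25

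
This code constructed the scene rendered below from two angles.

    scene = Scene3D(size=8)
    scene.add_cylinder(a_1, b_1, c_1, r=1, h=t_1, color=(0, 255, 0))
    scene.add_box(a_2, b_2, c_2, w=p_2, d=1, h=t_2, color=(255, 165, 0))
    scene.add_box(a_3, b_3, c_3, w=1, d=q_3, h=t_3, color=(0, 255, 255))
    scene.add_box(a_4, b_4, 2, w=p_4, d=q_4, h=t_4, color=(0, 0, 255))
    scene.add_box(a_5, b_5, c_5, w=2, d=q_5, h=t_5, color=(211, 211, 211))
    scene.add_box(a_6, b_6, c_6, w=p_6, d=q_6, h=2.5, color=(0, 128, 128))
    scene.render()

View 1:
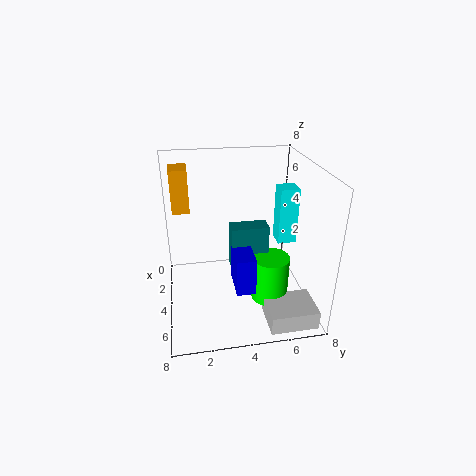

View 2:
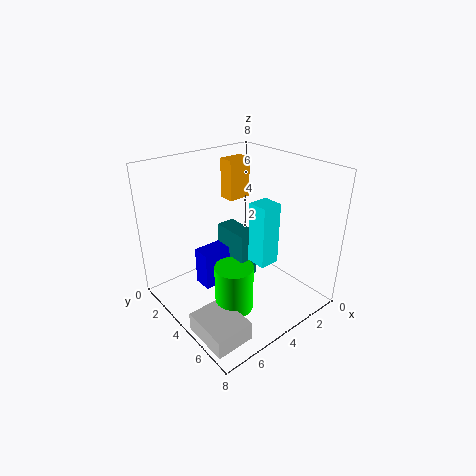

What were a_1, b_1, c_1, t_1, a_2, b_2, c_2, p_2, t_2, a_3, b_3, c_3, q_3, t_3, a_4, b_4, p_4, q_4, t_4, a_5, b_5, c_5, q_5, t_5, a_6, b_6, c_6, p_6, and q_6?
a_1 = 5.5; b_1 = 5.5; c_1 = 1; t_1 = 2.5; a_2 = 1; b_2 = 0.5; c_2 = 5; p_2 = 1.5; t_2 = 2.5; a_3 = 4; b_3 = 6; c_3 = 4; q_3 = 1; t_3 = 3; a_4 = 4.5; b_4 = 3.5; p_4 = 2; q_4 = 1; t_4 = 2; a_5 = 6; b_5 = 5; c_5 = 0.5; q_5 = 2.5; t_5 = 1; a_6 = 4; b_6 = 3.5; c_6 = 2.5; p_6 = 1; q_6 = 2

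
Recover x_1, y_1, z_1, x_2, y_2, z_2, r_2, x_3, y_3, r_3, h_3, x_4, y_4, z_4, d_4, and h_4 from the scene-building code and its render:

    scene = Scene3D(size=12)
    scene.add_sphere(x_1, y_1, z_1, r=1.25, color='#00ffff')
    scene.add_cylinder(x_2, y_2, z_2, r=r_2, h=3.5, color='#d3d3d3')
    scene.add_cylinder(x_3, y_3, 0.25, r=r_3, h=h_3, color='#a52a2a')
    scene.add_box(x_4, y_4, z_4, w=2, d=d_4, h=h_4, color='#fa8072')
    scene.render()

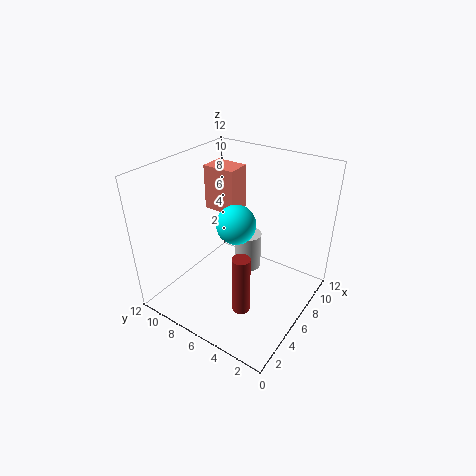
x_1 = 1.75
y_1 = 3.25
z_1 = 10.25
x_2 = 8.75
y_2 = 6.75
z_2 = 1.25
r_2 = 1.25
x_3 = 4.25
y_3 = 4.5
r_3 = 0.75
h_3 = 5.25
x_4 = 6.25
y_4 = 6.75
z_4 = 7.75
d_4 = 2.75
h_4 = 3.75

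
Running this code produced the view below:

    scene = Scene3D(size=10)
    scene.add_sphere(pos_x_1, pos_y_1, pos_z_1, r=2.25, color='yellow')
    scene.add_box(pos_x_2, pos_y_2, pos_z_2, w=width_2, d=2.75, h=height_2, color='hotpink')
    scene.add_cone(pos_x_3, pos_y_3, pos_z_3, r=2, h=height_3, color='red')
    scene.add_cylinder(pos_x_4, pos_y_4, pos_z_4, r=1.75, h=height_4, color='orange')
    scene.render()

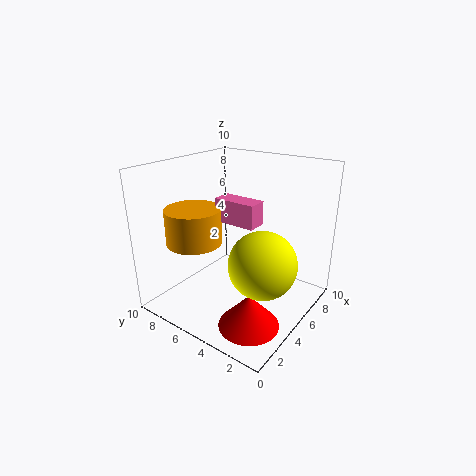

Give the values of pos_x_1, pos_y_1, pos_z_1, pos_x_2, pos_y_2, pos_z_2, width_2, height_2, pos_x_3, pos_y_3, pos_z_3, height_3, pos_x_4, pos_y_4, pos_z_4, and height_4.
pos_x_1 = 4.25; pos_y_1 = 2.5; pos_z_1 = 4; pos_x_2 = 3.25; pos_y_2 = 2.75; pos_z_2 = 6.75; width_2 = 1.25; height_2 = 1.5; pos_x_3 = 2.75; pos_y_3 = 2.5; pos_z_3 = 0.25; height_3 = 2.25; pos_x_4 = 2; pos_y_4 = 6.25; pos_z_4 = 5.5; height_4 = 2.25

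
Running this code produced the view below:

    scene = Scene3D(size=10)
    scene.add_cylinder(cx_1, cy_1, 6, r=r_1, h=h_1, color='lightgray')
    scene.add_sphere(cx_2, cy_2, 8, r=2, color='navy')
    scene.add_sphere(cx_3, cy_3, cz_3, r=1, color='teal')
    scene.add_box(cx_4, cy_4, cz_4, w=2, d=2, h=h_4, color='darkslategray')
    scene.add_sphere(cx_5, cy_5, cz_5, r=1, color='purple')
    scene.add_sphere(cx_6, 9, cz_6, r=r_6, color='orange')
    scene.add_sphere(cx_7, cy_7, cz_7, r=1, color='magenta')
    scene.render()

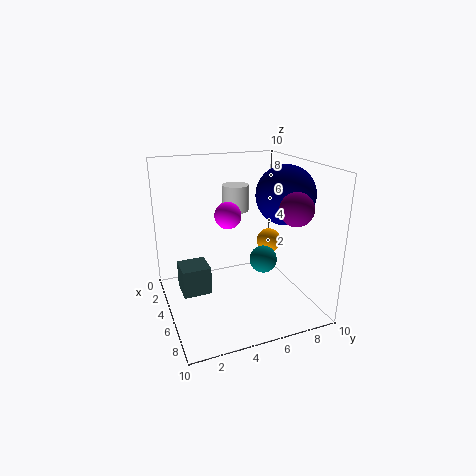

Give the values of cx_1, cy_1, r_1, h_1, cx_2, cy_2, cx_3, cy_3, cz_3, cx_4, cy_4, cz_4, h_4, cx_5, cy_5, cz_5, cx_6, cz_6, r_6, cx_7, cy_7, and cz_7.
cx_1 = 2
cy_1 = 6
r_1 = 1
h_1 = 2
cx_2 = 6
cy_2 = 8
cx_3 = 5
cy_3 = 7
cz_3 = 3
cx_4 = 3
cy_4 = 1
cz_4 = 1
h_4 = 2
cx_5 = 9
cy_5 = 7
cz_5 = 8
cx_6 = 2
cz_6 = 3
r_6 = 1
cx_7 = 3
cy_7 = 5
cz_7 = 6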